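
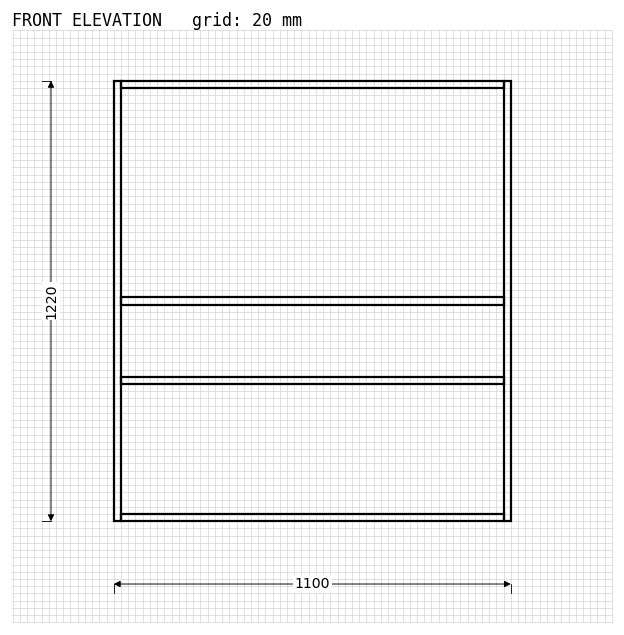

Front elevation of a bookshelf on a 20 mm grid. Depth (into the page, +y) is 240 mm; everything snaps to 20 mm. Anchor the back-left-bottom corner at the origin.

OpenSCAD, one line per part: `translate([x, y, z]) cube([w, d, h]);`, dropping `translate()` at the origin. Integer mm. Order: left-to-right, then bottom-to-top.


cube([20, 240, 1220]);
translate([20, 0, 0]) cube([1060, 240, 20]);
translate([20, 0, 380]) cube([1060, 240, 20]);
translate([20, 0, 600]) cube([1060, 240, 20]);
translate([20, 0, 1200]) cube([1060, 240, 20]);
translate([1080, 0, 0]) cube([20, 240, 1220]);


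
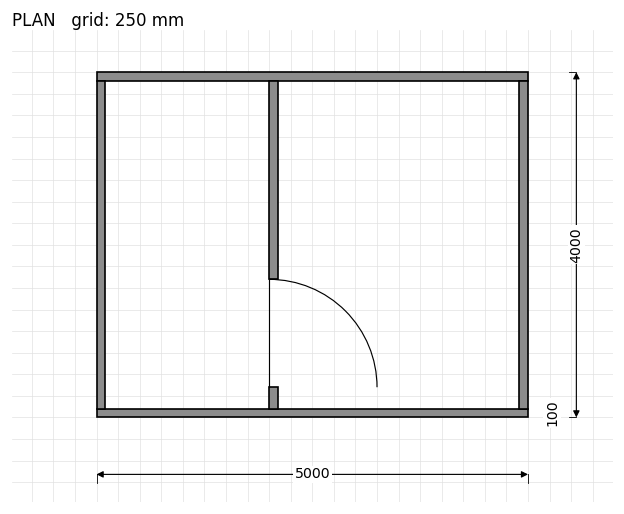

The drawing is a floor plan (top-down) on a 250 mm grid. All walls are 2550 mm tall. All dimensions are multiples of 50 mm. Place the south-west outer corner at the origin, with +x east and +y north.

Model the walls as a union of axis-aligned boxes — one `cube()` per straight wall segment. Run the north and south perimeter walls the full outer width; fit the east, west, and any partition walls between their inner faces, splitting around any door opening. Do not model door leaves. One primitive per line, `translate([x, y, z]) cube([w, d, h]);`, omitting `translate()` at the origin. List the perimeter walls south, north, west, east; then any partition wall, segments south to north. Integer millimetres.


cube([5000, 100, 2550]);
translate([0, 3900, 0]) cube([5000, 100, 2550]);
translate([0, 100, 0]) cube([100, 3800, 2550]);
translate([4900, 100, 0]) cube([100, 3800, 2550]);
translate([2000, 100, 0]) cube([100, 250, 2550]);
translate([2000, 1600, 0]) cube([100, 2300, 2550]);


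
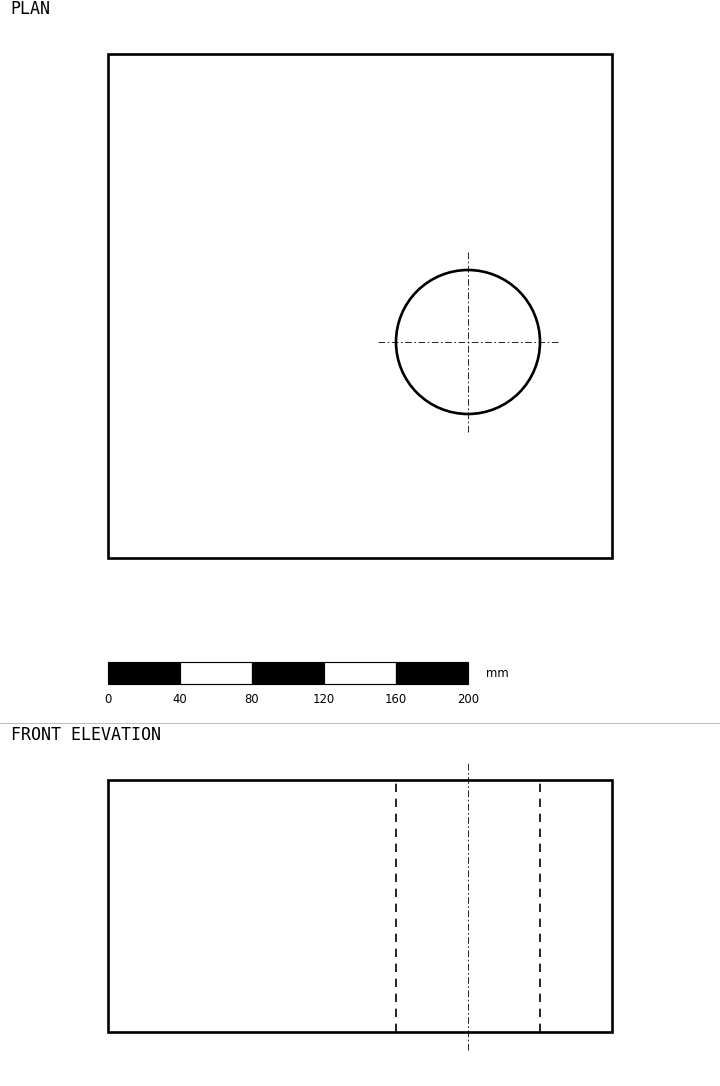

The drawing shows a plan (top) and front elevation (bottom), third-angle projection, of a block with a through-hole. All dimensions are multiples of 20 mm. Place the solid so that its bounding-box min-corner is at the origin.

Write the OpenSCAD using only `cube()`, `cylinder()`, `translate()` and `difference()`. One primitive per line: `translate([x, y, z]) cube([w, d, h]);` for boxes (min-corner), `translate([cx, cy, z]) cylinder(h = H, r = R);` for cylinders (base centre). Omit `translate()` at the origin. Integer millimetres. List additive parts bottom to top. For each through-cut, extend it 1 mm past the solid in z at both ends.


difference() {
  cube([280, 280, 140]);
  translate([200, 120, -1]) cylinder(h = 142, r = 40);
}


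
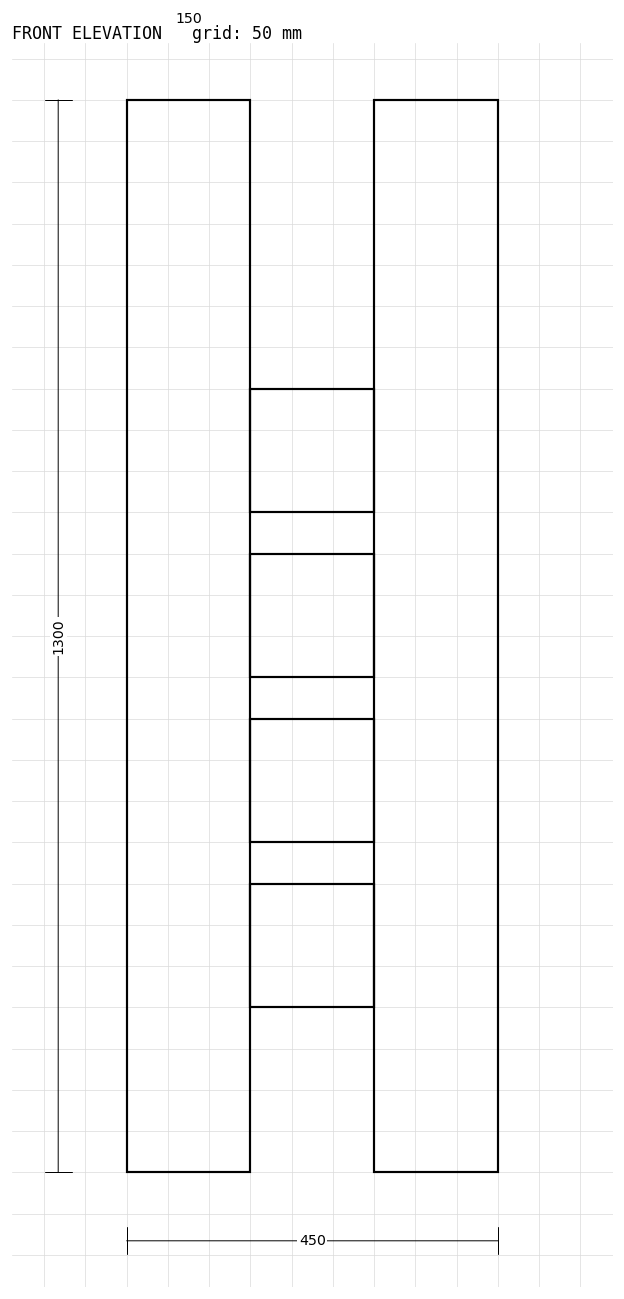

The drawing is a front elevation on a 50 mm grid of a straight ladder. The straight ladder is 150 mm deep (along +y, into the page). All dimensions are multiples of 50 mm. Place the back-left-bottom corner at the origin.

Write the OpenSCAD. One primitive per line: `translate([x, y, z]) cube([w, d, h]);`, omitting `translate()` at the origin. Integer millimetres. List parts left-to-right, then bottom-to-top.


cube([150, 150, 1300]);
translate([150, 0, 200]) cube([150, 150, 150]);
translate([150, 0, 400]) cube([150, 150, 150]);
translate([150, 0, 600]) cube([150, 150, 150]);
translate([150, 0, 800]) cube([150, 150, 150]);
translate([300, 0, 0]) cube([150, 150, 1300]);


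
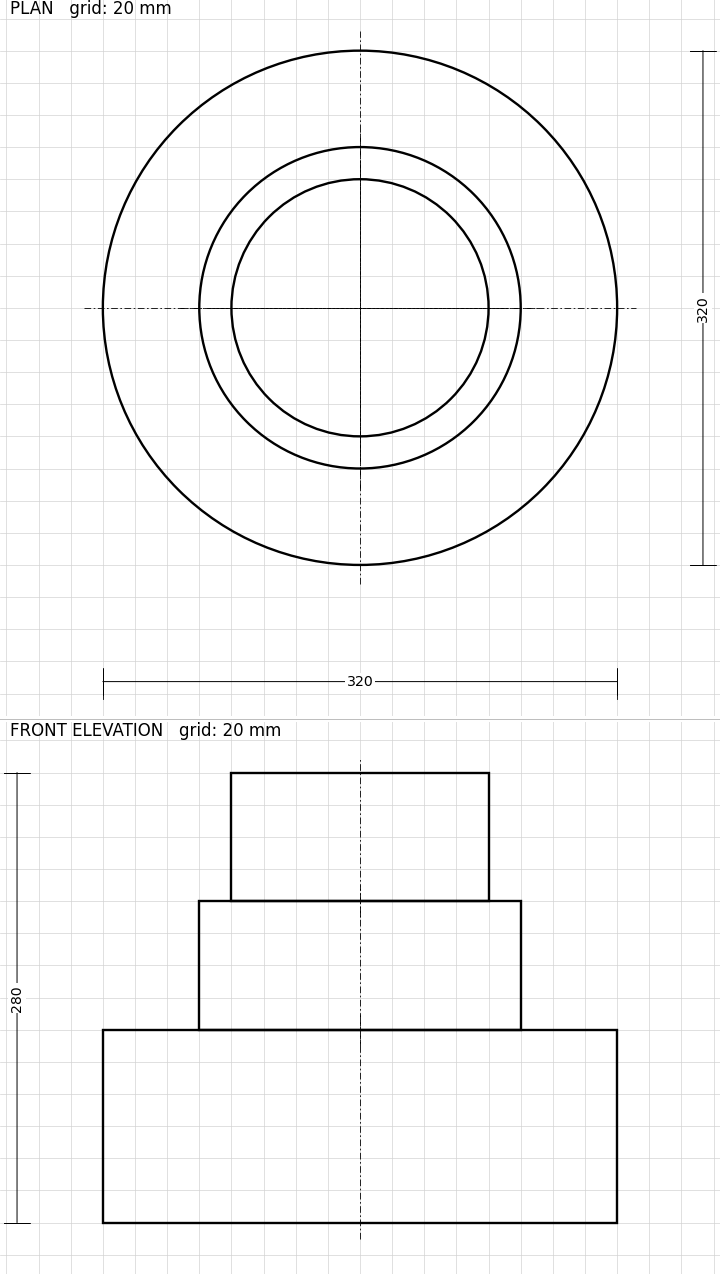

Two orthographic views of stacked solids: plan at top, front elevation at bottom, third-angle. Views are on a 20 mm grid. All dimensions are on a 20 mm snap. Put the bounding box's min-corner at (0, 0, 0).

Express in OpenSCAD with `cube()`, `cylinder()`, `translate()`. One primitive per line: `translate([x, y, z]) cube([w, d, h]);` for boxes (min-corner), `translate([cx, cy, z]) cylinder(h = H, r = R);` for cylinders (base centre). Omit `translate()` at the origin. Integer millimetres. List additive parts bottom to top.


translate([160, 160, 0]) cylinder(h = 120, r = 160);
translate([160, 160, 120]) cylinder(h = 80, r = 100);
translate([160, 160, 200]) cylinder(h = 80, r = 80);


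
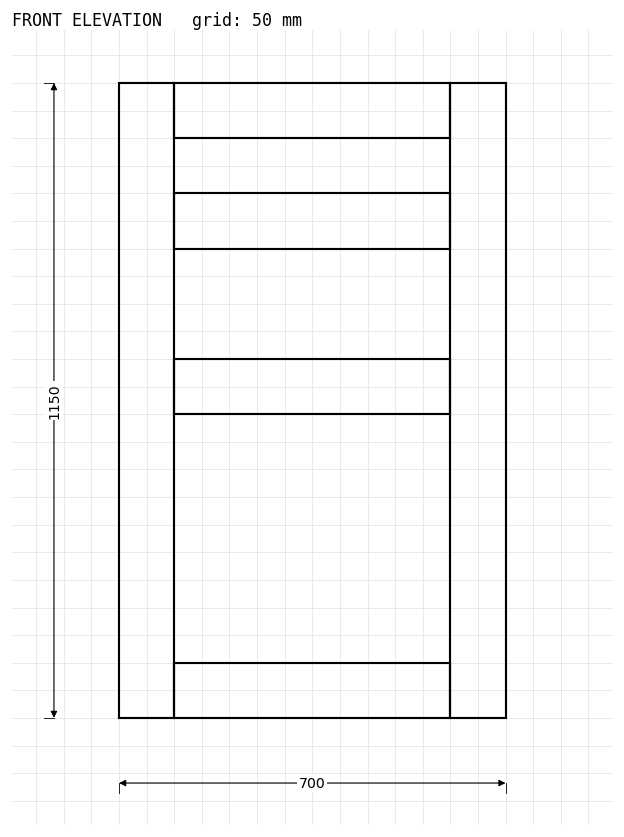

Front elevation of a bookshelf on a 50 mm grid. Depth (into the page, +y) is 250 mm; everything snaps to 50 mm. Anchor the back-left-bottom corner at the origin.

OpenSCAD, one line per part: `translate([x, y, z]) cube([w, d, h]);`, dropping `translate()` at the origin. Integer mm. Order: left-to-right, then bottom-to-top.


cube([100, 250, 1150]);
translate([100, 0, 0]) cube([500, 250, 100]);
translate([100, 0, 550]) cube([500, 250, 100]);
translate([100, 0, 850]) cube([500, 250, 100]);
translate([100, 0, 1050]) cube([500, 250, 100]);
translate([600, 0, 0]) cube([100, 250, 1150]);


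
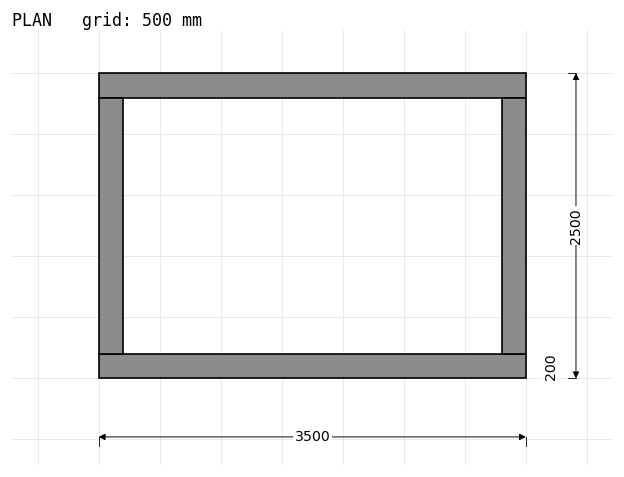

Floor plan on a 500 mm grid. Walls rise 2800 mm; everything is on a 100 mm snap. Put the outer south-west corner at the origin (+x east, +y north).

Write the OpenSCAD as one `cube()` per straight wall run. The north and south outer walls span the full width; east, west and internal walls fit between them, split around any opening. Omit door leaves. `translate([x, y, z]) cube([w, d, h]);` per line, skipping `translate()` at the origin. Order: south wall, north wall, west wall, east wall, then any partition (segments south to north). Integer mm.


cube([3500, 200, 2800]);
translate([0, 2300, 0]) cube([3500, 200, 2800]);
translate([0, 200, 0]) cube([200, 2100, 2800]);
translate([3300, 200, 0]) cube([200, 2100, 2800]);


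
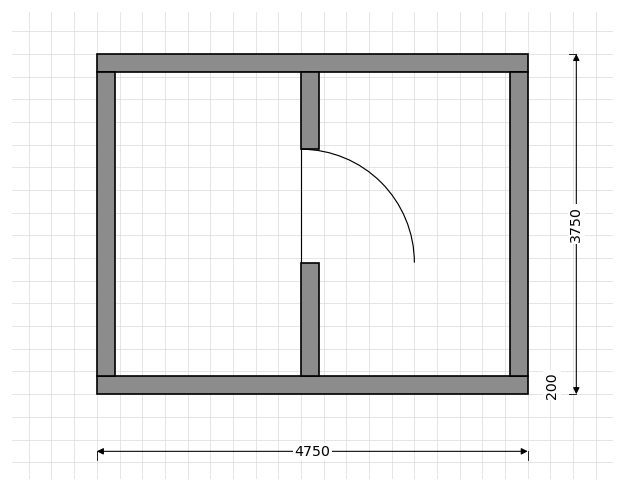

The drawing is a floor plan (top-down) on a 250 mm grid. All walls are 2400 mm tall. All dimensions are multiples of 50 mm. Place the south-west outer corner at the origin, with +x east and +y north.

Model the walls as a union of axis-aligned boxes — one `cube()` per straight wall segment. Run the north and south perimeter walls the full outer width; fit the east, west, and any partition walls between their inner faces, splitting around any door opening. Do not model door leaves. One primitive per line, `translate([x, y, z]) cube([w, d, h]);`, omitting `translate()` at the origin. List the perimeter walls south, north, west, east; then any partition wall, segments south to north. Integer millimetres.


cube([4750, 200, 2400]);
translate([0, 3550, 0]) cube([4750, 200, 2400]);
translate([0, 200, 0]) cube([200, 3350, 2400]);
translate([4550, 200, 0]) cube([200, 3350, 2400]);
translate([2250, 200, 0]) cube([200, 1250, 2400]);
translate([2250, 2700, 0]) cube([200, 850, 2400]);


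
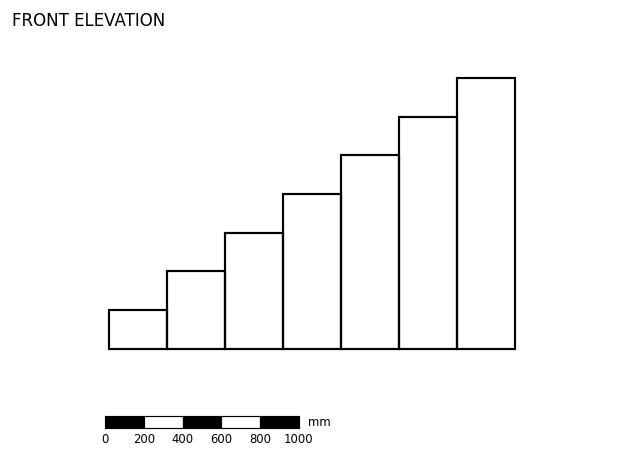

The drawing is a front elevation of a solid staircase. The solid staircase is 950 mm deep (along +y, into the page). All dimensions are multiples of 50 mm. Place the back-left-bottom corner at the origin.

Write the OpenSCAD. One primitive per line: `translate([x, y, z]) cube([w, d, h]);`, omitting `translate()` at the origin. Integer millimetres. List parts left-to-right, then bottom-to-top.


cube([300, 950, 200]);
translate([300, 0, 0]) cube([300, 950, 400]);
translate([600, 0, 0]) cube([300, 950, 600]);
translate([900, 0, 0]) cube([300, 950, 800]);
translate([1200, 0, 0]) cube([300, 950, 1000]);
translate([1500, 0, 0]) cube([300, 950, 1200]);
translate([1800, 0, 0]) cube([300, 950, 1400]);


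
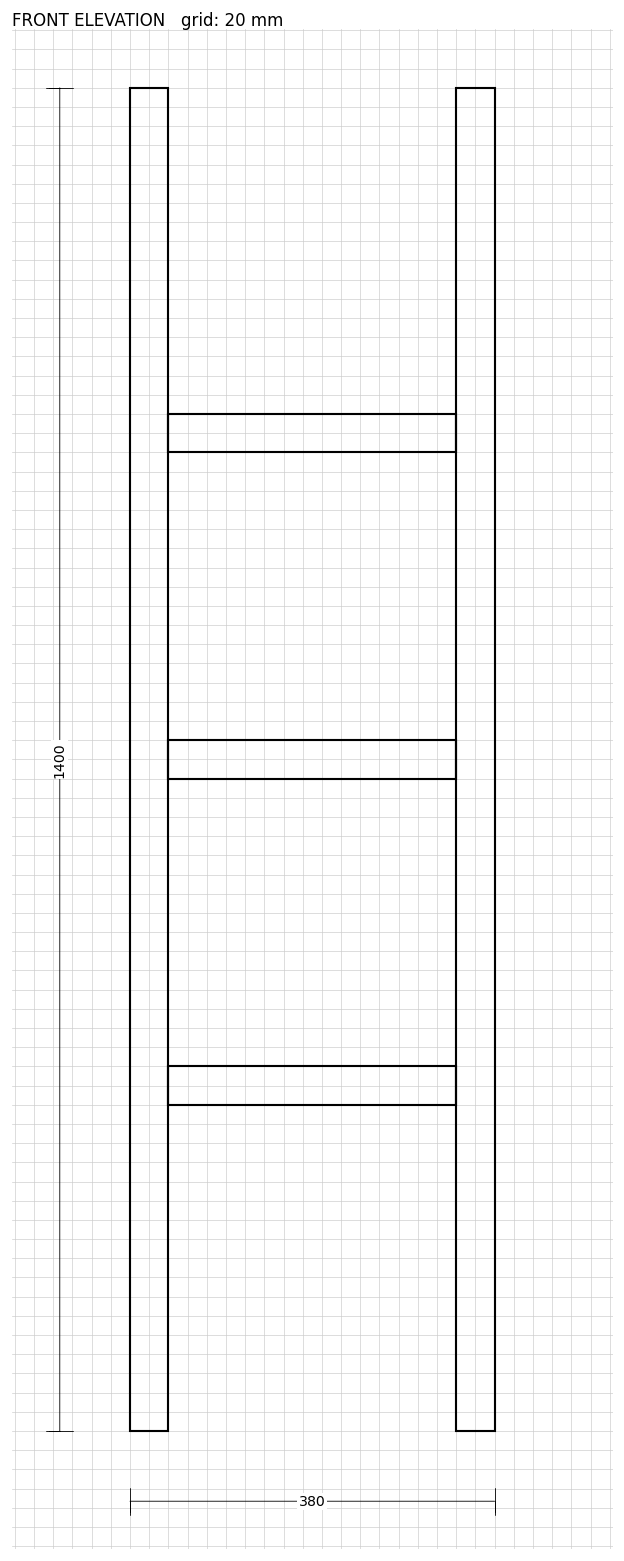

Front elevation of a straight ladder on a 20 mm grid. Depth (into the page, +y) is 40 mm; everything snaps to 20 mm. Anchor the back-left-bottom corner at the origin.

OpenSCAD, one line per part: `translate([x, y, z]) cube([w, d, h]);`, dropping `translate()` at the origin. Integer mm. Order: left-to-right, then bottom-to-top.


cube([40, 40, 1400]);
translate([40, 0, 340]) cube([300, 40, 40]);
translate([40, 0, 680]) cube([300, 40, 40]);
translate([40, 0, 1020]) cube([300, 40, 40]);
translate([340, 0, 0]) cube([40, 40, 1400]);


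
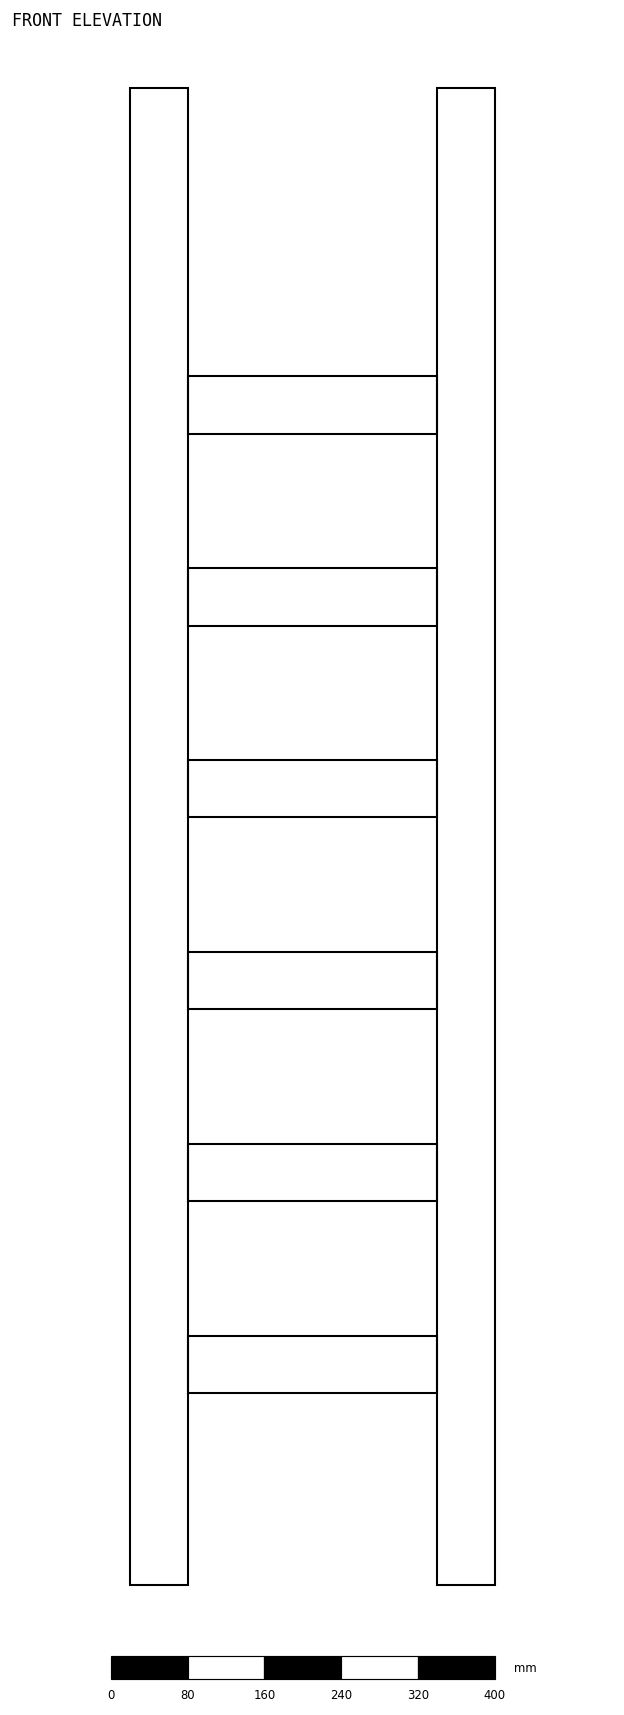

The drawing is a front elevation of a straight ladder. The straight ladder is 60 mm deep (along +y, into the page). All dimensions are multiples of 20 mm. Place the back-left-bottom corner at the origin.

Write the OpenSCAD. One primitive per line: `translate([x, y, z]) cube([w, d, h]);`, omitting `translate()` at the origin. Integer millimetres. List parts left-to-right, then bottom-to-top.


cube([60, 60, 1560]);
translate([60, 0, 200]) cube([260, 60, 60]);
translate([60, 0, 400]) cube([260, 60, 60]);
translate([60, 0, 600]) cube([260, 60, 60]);
translate([60, 0, 800]) cube([260, 60, 60]);
translate([60, 0, 1000]) cube([260, 60, 60]);
translate([60, 0, 1200]) cube([260, 60, 60]);
translate([320, 0, 0]) cube([60, 60, 1560]);


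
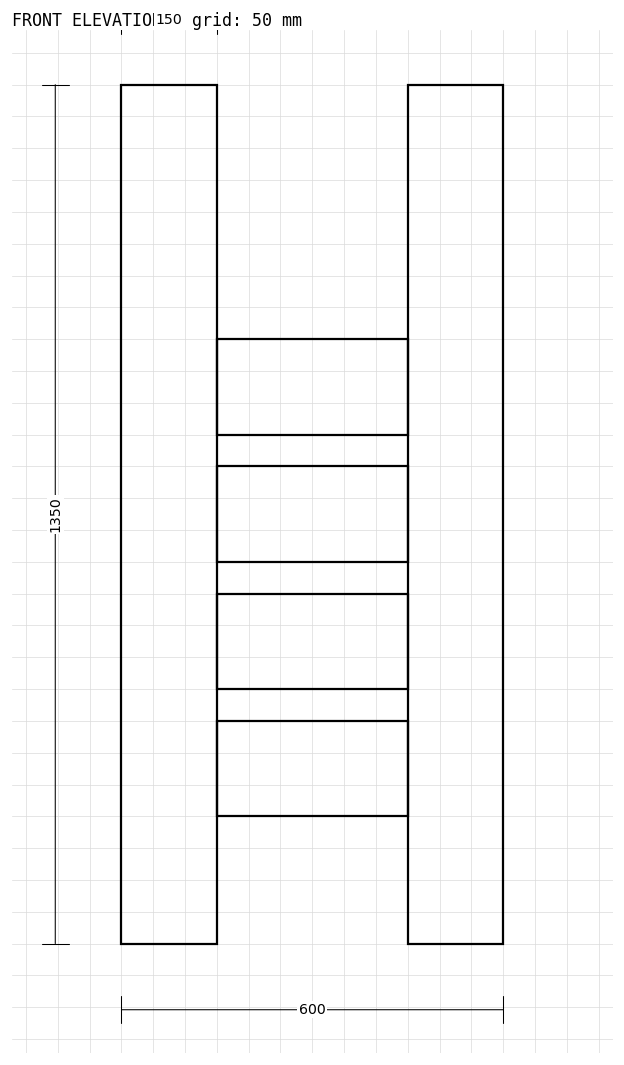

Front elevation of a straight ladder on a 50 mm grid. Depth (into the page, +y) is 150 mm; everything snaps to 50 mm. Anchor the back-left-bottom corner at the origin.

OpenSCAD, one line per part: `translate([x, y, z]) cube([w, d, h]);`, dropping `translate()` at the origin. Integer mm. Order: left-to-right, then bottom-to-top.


cube([150, 150, 1350]);
translate([150, 0, 200]) cube([300, 150, 150]);
translate([150, 0, 400]) cube([300, 150, 150]);
translate([150, 0, 600]) cube([300, 150, 150]);
translate([150, 0, 800]) cube([300, 150, 150]);
translate([450, 0, 0]) cube([150, 150, 1350]);


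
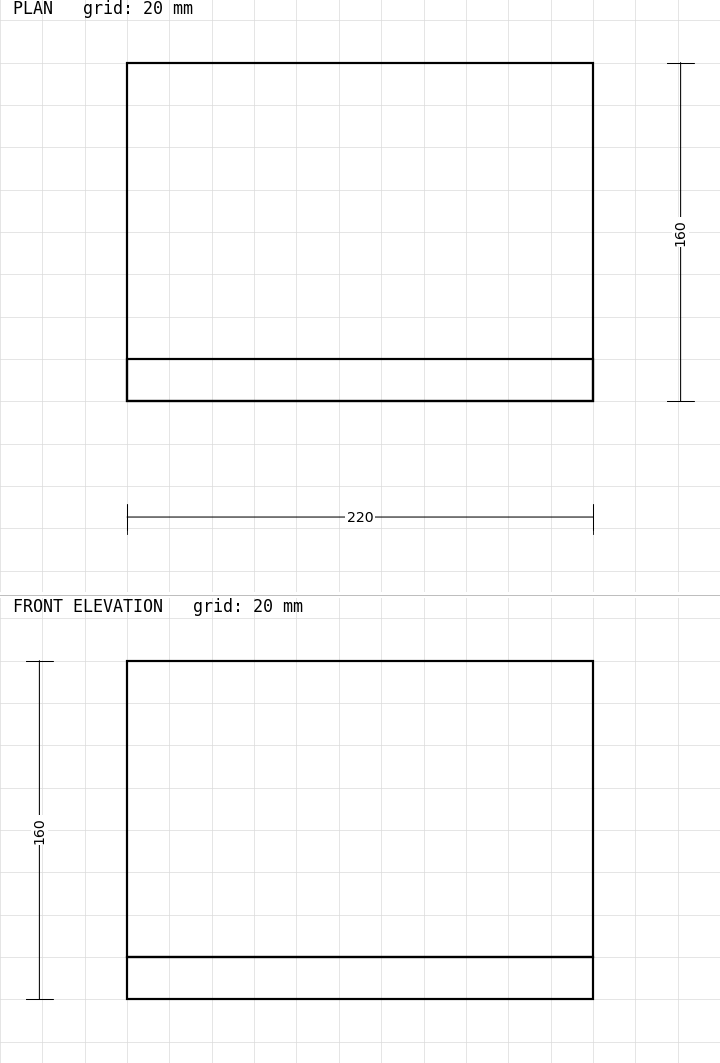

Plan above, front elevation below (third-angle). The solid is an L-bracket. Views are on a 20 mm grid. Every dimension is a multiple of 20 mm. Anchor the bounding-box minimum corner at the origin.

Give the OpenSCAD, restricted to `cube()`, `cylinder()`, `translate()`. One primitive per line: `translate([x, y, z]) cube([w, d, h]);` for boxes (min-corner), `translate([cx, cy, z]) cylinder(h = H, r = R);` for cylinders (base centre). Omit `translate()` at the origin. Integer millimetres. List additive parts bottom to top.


cube([220, 160, 20]);
translate([0, 0, 20]) cube([220, 20, 140]);


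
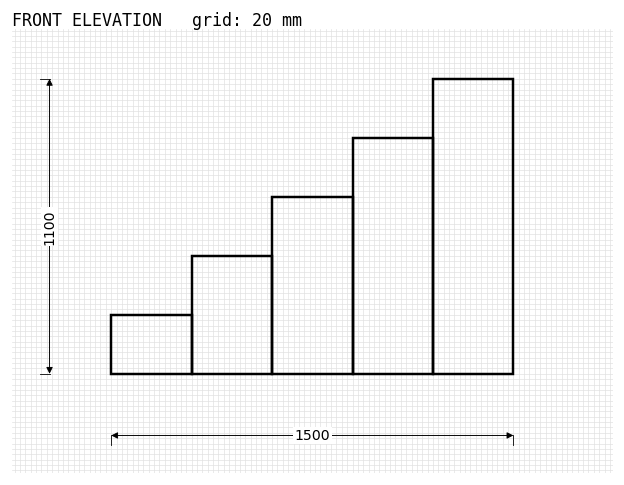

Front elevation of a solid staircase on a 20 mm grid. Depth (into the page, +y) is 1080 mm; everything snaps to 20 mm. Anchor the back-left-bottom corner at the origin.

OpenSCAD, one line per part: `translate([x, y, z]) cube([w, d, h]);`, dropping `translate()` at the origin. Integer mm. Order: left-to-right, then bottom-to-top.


cube([300, 1080, 220]);
translate([300, 0, 0]) cube([300, 1080, 440]);
translate([600, 0, 0]) cube([300, 1080, 660]);
translate([900, 0, 0]) cube([300, 1080, 880]);
translate([1200, 0, 0]) cube([300, 1080, 1100]);


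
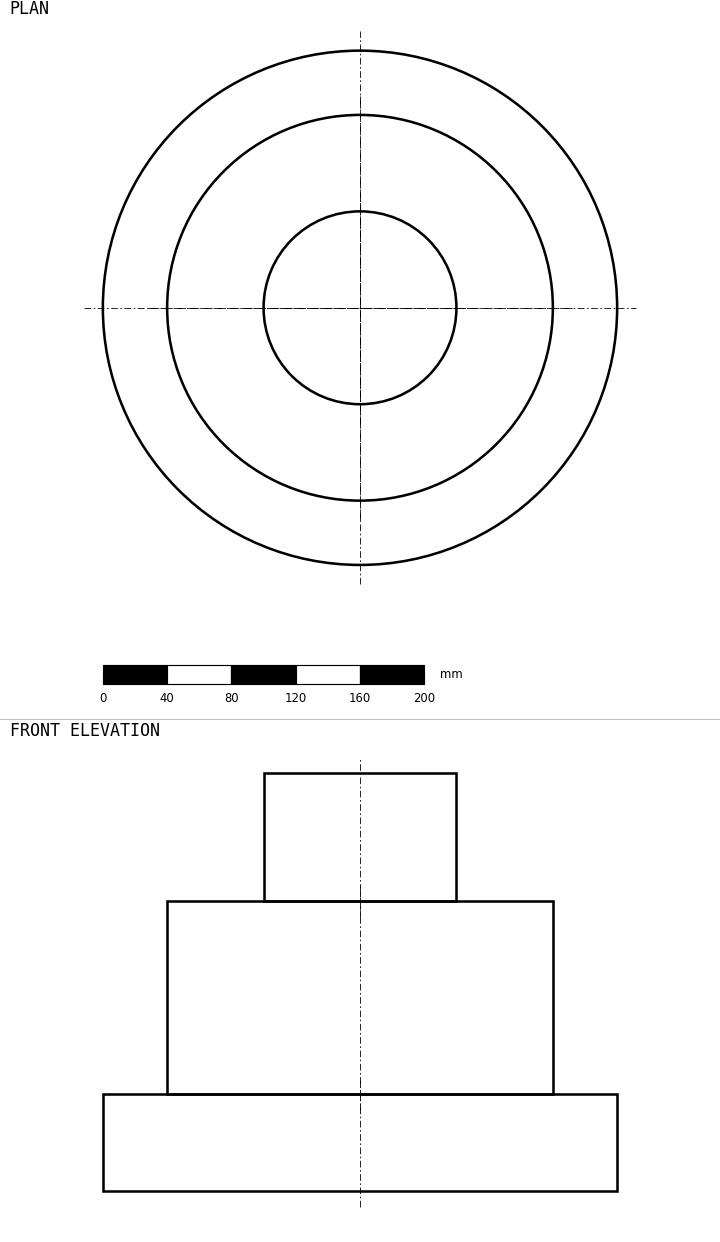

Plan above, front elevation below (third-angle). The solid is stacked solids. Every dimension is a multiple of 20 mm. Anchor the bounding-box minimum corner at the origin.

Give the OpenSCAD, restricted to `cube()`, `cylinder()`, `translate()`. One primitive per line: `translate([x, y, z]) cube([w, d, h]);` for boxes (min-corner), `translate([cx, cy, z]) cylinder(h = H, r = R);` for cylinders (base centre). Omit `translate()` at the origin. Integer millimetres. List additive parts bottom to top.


translate([160, 160, 0]) cylinder(h = 60, r = 160);
translate([160, 160, 60]) cylinder(h = 120, r = 120);
translate([160, 160, 180]) cylinder(h = 80, r = 60);


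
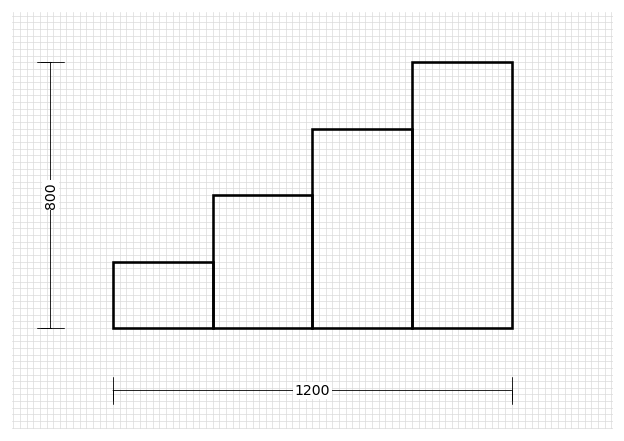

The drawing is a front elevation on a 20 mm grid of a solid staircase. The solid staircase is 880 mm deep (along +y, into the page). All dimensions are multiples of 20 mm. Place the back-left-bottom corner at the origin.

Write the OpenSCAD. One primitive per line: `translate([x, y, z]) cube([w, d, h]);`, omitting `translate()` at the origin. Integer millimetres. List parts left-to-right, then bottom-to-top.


cube([300, 880, 200]);
translate([300, 0, 0]) cube([300, 880, 400]);
translate([600, 0, 0]) cube([300, 880, 600]);
translate([900, 0, 0]) cube([300, 880, 800]);


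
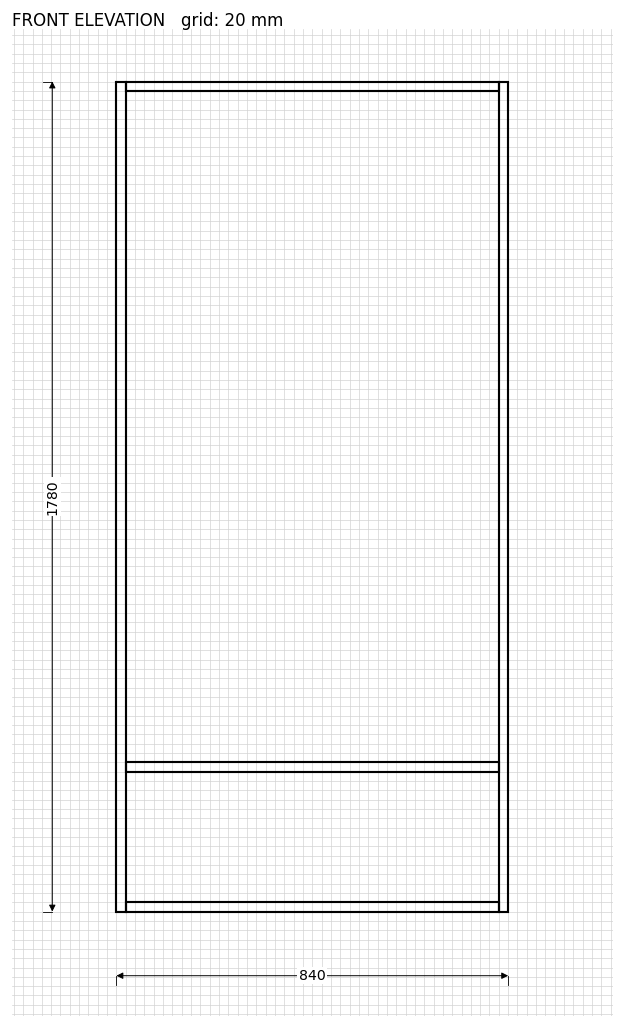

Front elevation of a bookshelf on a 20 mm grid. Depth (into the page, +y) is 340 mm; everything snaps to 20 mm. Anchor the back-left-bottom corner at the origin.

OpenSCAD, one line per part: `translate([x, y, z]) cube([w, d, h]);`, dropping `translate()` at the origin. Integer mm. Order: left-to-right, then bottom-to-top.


cube([20, 340, 1780]);
translate([20, 0, 0]) cube([800, 340, 20]);
translate([20, 0, 300]) cube([800, 340, 20]);
translate([20, 0, 1760]) cube([800, 340, 20]);
translate([820, 0, 0]) cube([20, 340, 1780]);


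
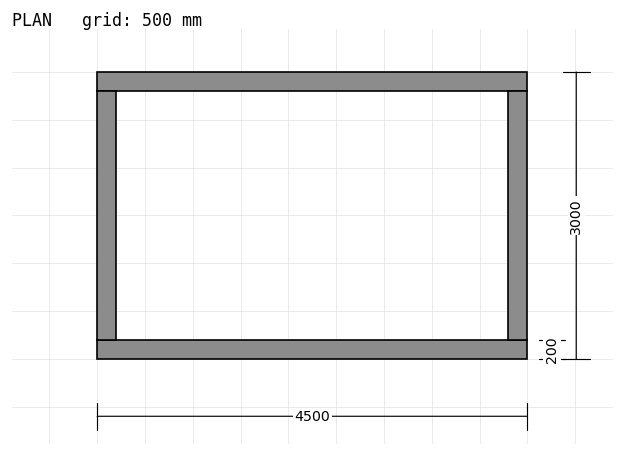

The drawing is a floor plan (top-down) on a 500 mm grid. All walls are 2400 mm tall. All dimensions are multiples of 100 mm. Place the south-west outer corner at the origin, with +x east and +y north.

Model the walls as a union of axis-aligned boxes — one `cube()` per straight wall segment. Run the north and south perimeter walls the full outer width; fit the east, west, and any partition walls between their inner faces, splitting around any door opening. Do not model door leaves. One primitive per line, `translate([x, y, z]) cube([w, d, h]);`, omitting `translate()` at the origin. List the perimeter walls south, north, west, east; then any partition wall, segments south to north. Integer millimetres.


cube([4500, 200, 2400]);
translate([0, 2800, 0]) cube([4500, 200, 2400]);
translate([0, 200, 0]) cube([200, 2600, 2400]);
translate([4300, 200, 0]) cube([200, 2600, 2400]);


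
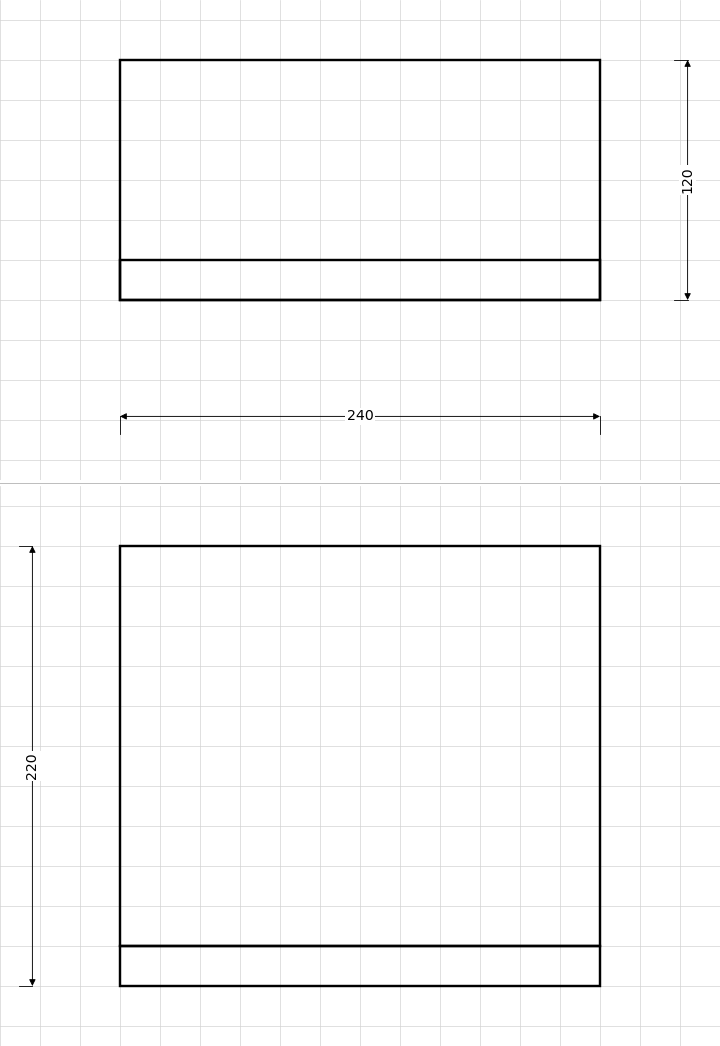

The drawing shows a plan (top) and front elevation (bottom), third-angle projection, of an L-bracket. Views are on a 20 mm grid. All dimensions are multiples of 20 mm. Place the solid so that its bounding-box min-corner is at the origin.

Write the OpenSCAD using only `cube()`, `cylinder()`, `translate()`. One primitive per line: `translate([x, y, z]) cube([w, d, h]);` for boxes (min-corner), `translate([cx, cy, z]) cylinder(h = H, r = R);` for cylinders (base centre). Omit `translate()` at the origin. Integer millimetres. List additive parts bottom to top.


cube([240, 120, 20]);
translate([0, 0, 20]) cube([240, 20, 200]);


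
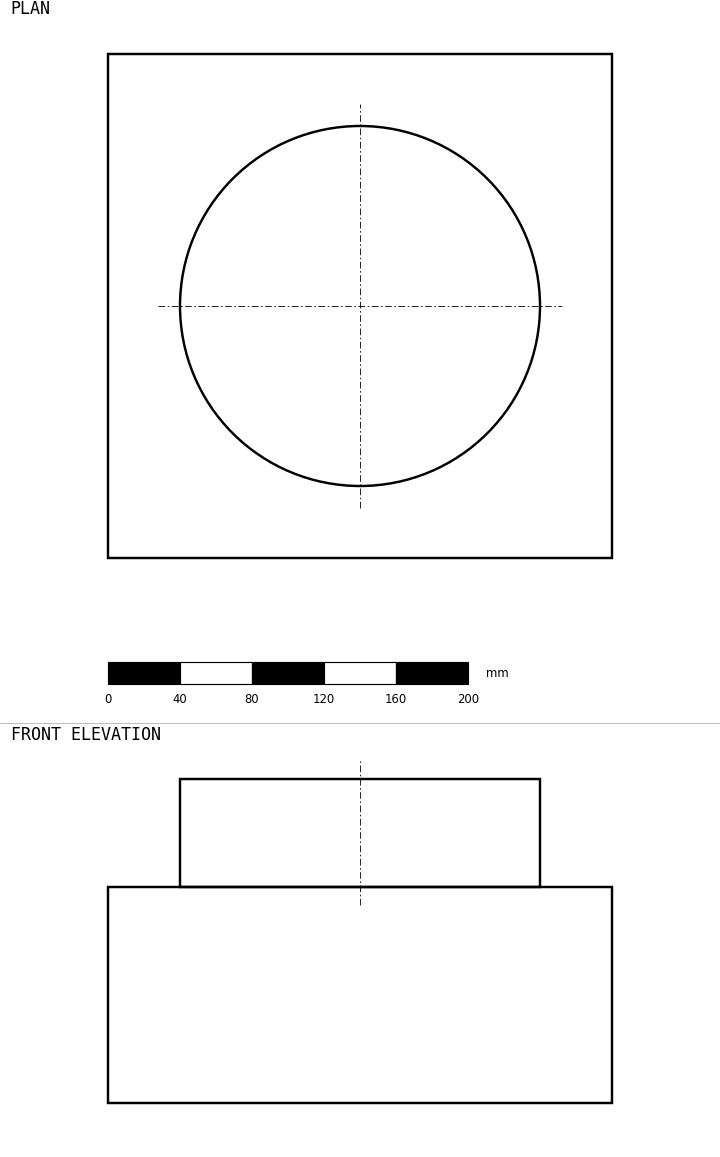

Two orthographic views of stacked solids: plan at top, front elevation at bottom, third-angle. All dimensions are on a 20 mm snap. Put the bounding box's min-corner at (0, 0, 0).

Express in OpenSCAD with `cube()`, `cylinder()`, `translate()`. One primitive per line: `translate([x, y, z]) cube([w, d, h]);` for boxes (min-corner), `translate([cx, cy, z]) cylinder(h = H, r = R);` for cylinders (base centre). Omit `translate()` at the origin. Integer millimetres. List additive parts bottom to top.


cube([280, 280, 120]);
translate([140, 140, 120]) cylinder(h = 60, r = 100);


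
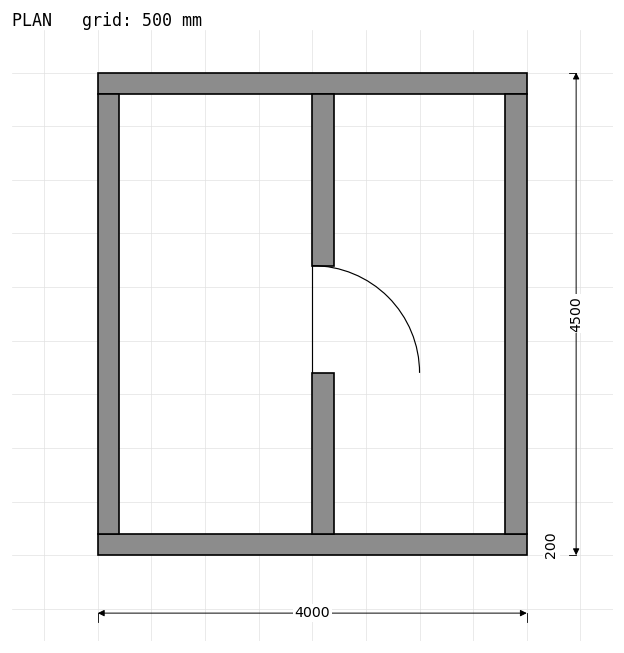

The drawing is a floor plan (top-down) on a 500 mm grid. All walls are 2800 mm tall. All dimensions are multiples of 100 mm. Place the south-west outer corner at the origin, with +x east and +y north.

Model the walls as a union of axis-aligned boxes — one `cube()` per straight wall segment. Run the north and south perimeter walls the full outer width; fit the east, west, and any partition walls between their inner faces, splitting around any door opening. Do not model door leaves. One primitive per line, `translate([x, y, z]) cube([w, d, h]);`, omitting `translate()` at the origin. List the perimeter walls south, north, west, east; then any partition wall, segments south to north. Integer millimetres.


cube([4000, 200, 2800]);
translate([0, 4300, 0]) cube([4000, 200, 2800]);
translate([0, 200, 0]) cube([200, 4100, 2800]);
translate([3800, 200, 0]) cube([200, 4100, 2800]);
translate([2000, 200, 0]) cube([200, 1500, 2800]);
translate([2000, 2700, 0]) cube([200, 1600, 2800]);


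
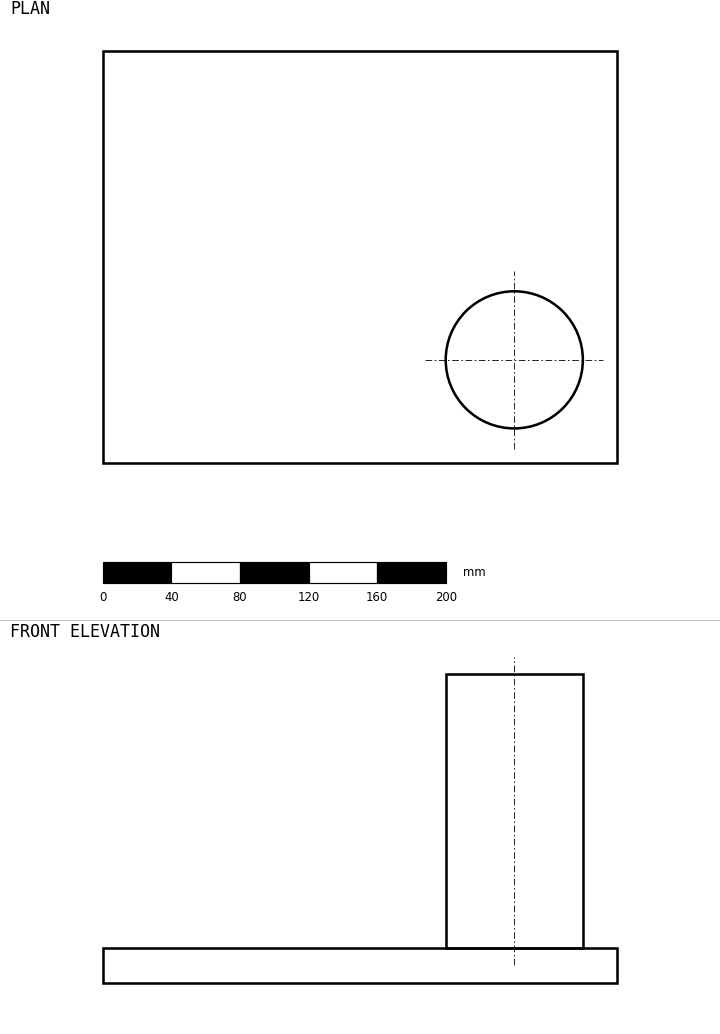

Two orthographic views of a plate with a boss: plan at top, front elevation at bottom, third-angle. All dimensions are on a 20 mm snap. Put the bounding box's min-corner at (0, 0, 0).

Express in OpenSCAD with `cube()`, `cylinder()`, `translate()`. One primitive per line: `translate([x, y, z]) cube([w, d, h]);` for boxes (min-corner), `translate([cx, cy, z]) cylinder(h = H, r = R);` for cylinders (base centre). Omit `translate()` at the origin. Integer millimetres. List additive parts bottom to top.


cube([300, 240, 20]);
translate([240, 60, 20]) cylinder(h = 160, r = 40);


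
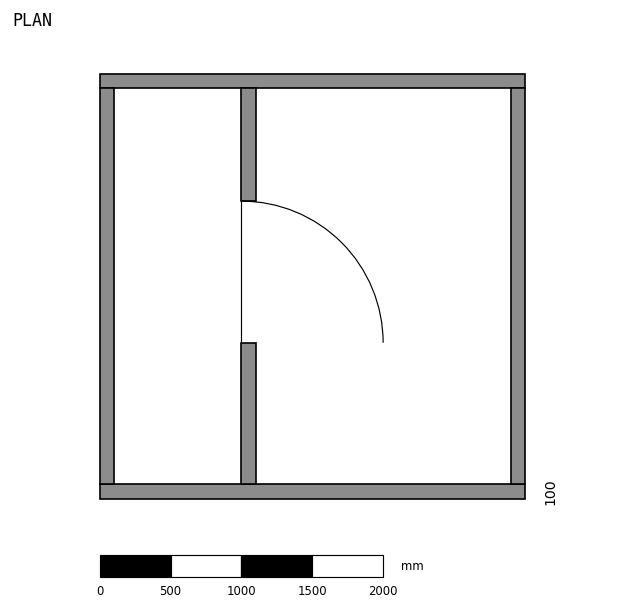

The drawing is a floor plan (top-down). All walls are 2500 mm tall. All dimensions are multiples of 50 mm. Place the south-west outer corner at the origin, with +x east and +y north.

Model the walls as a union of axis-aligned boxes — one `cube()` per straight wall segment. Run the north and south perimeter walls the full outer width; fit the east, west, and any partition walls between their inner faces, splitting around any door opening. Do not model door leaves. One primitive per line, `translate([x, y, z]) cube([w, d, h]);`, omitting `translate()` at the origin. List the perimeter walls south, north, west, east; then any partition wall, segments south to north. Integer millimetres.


cube([3000, 100, 2500]);
translate([0, 2900, 0]) cube([3000, 100, 2500]);
translate([0, 100, 0]) cube([100, 2800, 2500]);
translate([2900, 100, 0]) cube([100, 2800, 2500]);
translate([1000, 100, 0]) cube([100, 1000, 2500]);
translate([1000, 2100, 0]) cube([100, 800, 2500]);


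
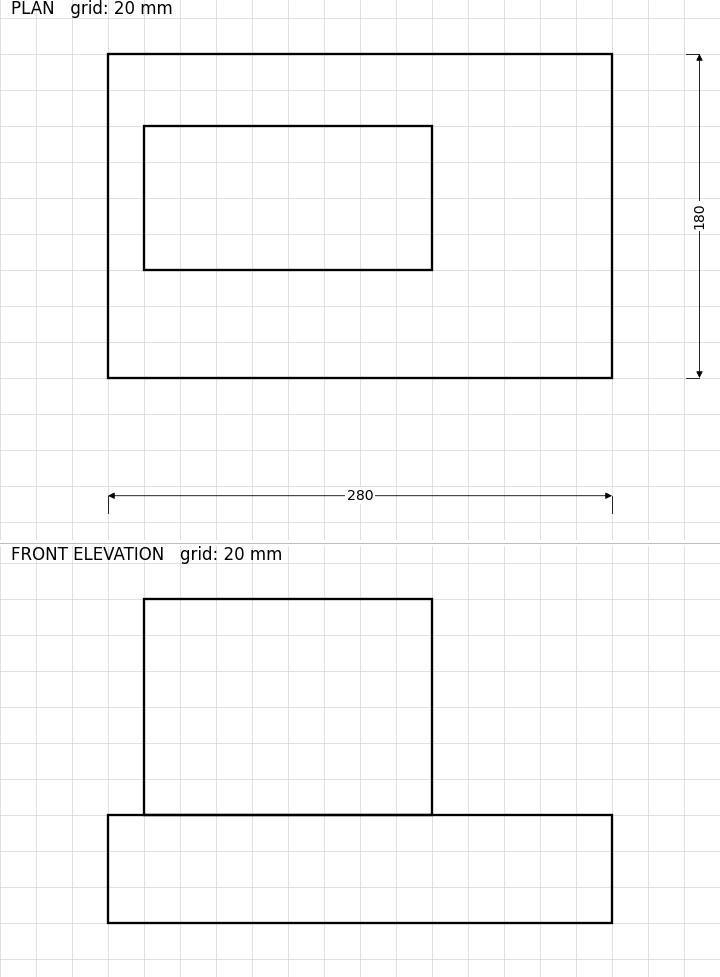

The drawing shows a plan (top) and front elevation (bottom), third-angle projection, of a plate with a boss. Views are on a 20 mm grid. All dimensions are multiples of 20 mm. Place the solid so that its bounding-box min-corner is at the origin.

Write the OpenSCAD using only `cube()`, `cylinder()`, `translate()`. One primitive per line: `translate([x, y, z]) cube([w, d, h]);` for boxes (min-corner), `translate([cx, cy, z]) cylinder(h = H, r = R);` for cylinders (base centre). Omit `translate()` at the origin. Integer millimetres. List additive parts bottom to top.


cube([280, 180, 60]);
translate([20, 60, 60]) cube([160, 80, 120]);


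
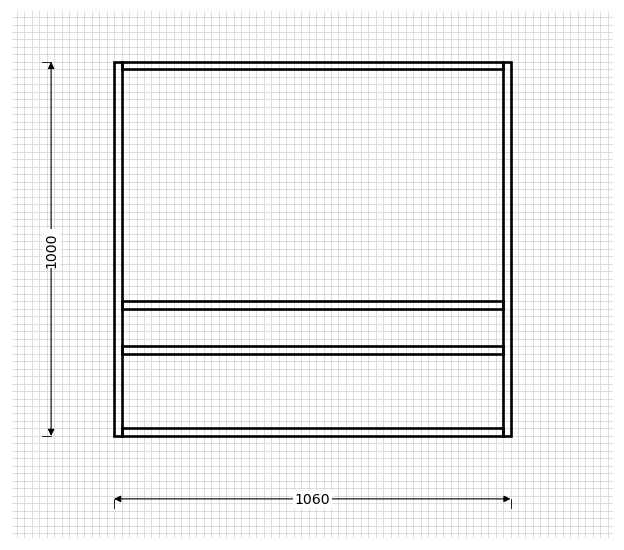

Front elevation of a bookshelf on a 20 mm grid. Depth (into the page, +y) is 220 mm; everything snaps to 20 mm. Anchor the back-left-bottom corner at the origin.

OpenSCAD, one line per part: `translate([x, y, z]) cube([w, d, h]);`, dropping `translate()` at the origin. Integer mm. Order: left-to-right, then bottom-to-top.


cube([20, 220, 1000]);
translate([20, 0, 0]) cube([1020, 220, 20]);
translate([20, 0, 220]) cube([1020, 220, 20]);
translate([20, 0, 340]) cube([1020, 220, 20]);
translate([20, 0, 980]) cube([1020, 220, 20]);
translate([1040, 0, 0]) cube([20, 220, 1000]);


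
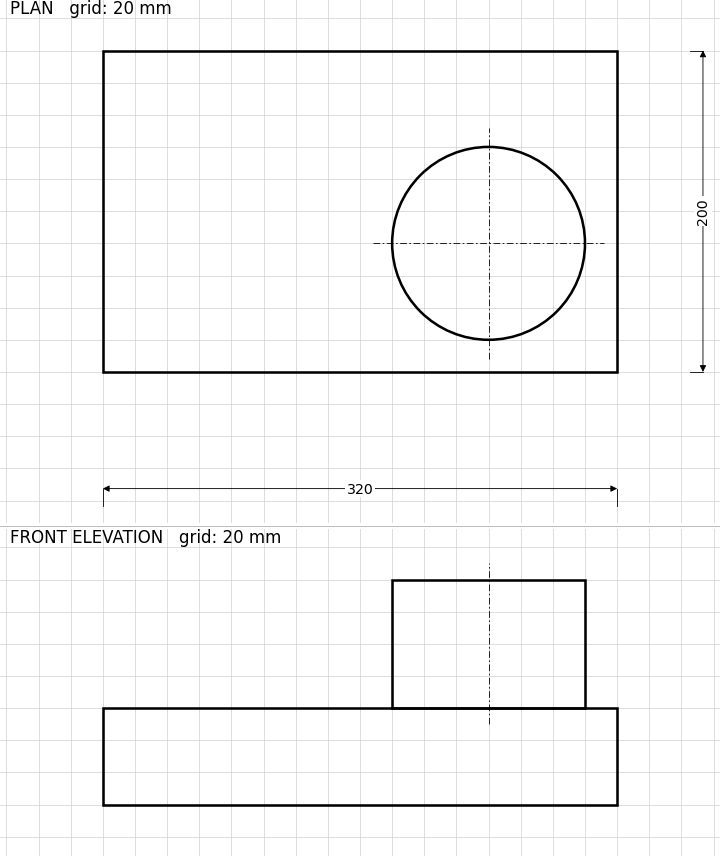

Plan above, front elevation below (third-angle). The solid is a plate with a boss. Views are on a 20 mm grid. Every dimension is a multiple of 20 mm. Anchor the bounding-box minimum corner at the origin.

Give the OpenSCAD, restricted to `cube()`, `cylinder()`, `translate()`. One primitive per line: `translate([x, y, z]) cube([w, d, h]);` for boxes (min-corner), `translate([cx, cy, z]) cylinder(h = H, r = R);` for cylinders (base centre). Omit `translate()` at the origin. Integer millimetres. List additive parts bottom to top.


cube([320, 200, 60]);
translate([240, 80, 60]) cylinder(h = 80, r = 60);


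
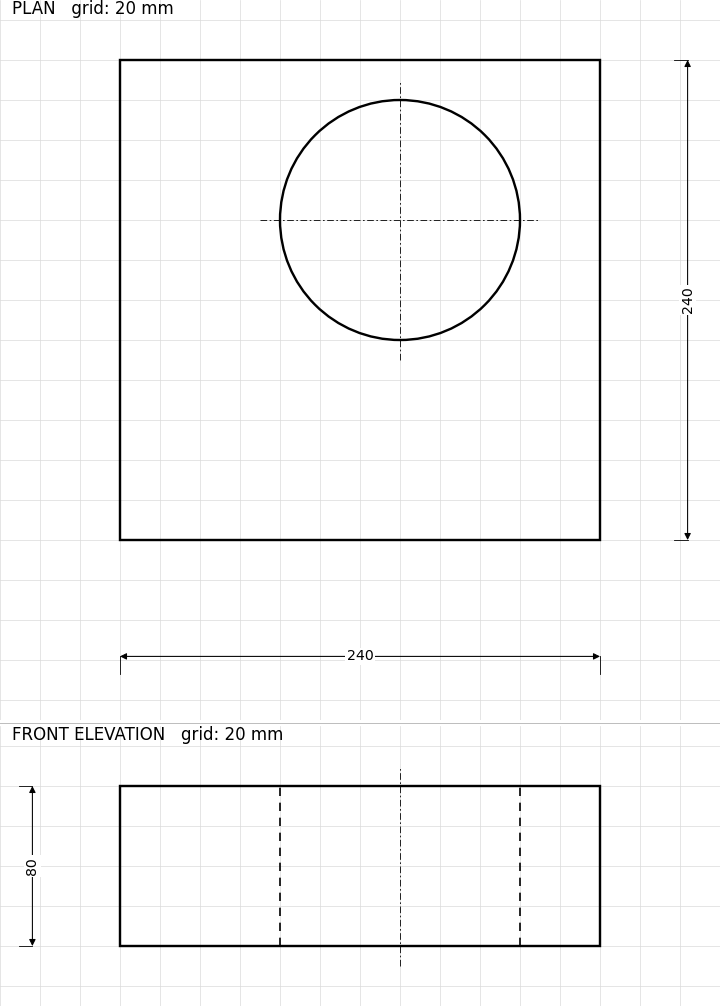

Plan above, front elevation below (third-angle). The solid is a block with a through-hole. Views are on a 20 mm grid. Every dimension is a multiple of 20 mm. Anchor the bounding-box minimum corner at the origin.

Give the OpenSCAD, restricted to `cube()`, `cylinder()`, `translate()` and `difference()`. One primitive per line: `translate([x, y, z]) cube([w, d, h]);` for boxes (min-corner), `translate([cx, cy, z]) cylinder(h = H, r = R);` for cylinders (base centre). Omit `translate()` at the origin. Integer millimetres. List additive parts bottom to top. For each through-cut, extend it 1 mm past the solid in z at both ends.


difference() {
  cube([240, 240, 80]);
  translate([140, 160, -1]) cylinder(h = 82, r = 60);
}


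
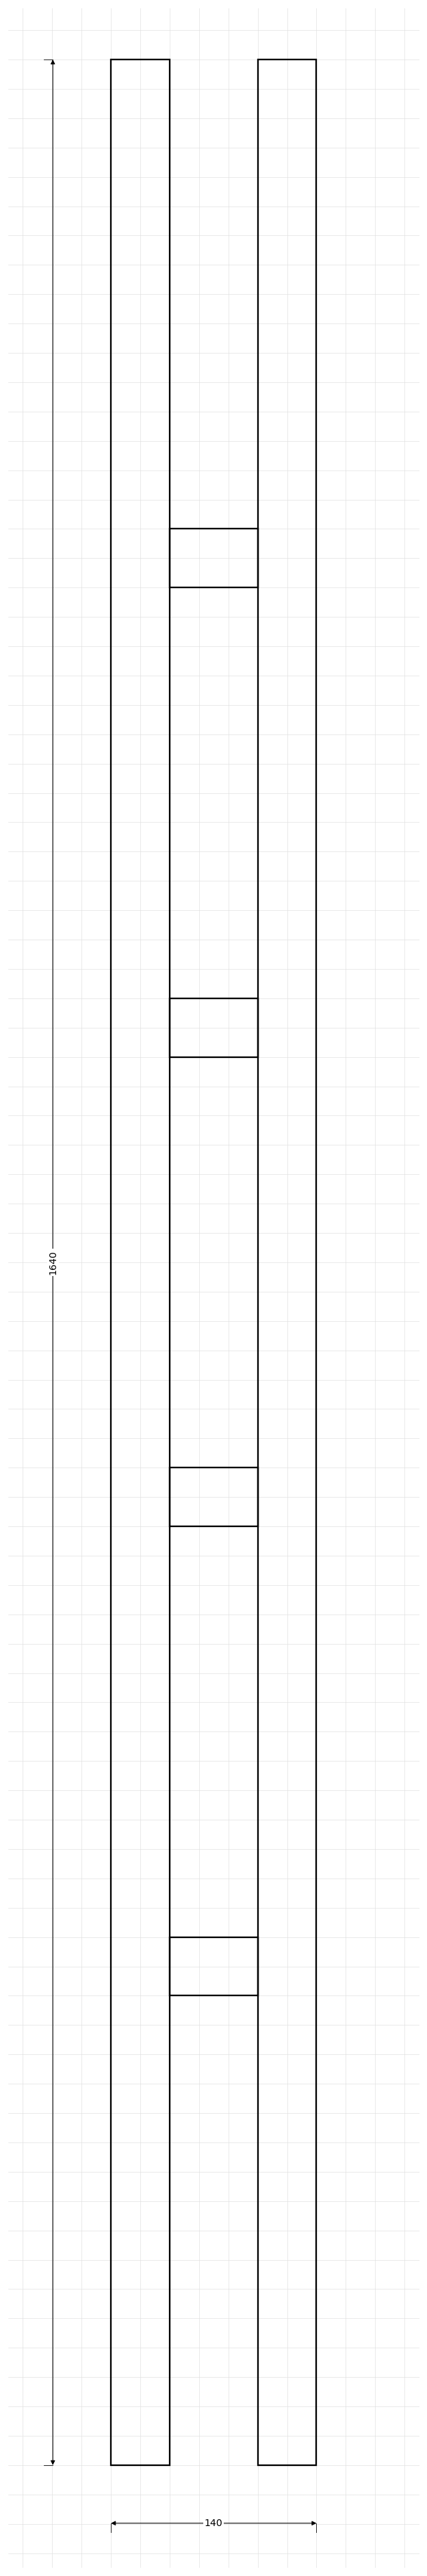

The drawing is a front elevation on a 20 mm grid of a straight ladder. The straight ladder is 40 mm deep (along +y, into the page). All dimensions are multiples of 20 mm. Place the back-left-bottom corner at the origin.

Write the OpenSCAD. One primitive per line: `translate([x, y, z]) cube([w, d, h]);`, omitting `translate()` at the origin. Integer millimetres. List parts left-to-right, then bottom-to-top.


cube([40, 40, 1640]);
translate([40, 0, 320]) cube([60, 40, 40]);
translate([40, 0, 640]) cube([60, 40, 40]);
translate([40, 0, 960]) cube([60, 40, 40]);
translate([40, 0, 1280]) cube([60, 40, 40]);
translate([100, 0, 0]) cube([40, 40, 1640]);


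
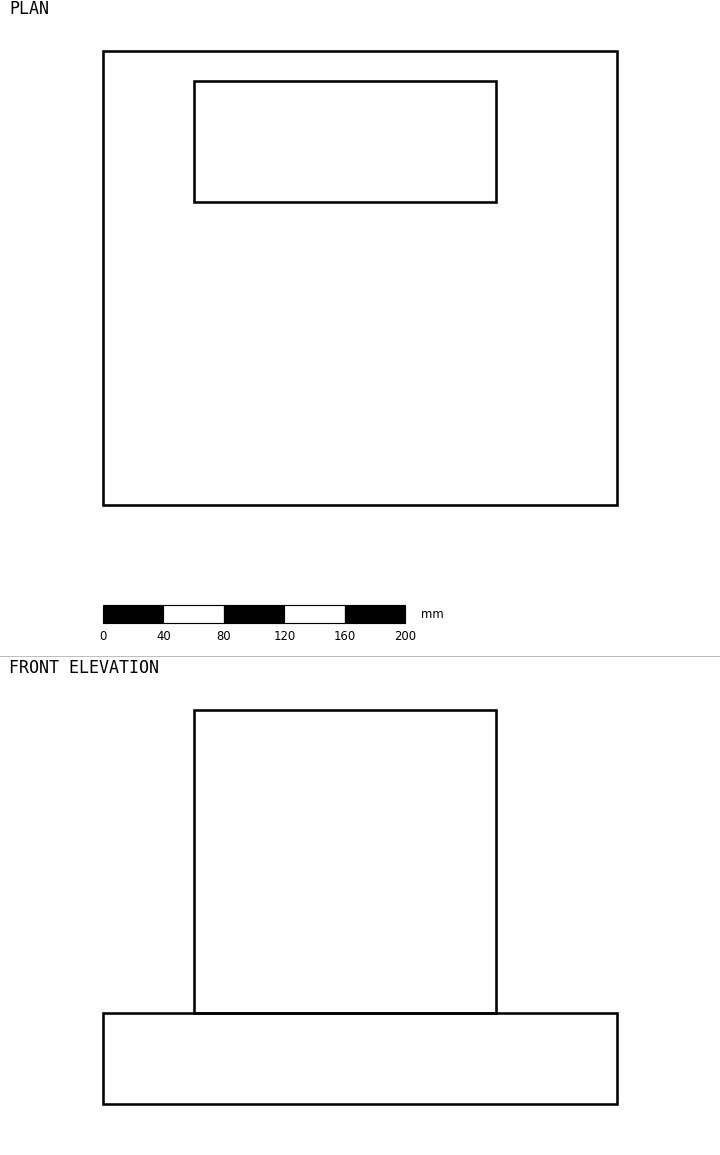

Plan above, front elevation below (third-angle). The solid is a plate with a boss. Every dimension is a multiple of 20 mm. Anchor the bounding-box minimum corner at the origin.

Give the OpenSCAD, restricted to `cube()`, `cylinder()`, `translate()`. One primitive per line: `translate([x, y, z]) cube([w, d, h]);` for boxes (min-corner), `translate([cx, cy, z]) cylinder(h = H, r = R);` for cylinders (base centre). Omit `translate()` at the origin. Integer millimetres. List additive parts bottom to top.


cube([340, 300, 60]);
translate([60, 200, 60]) cube([200, 80, 200]);


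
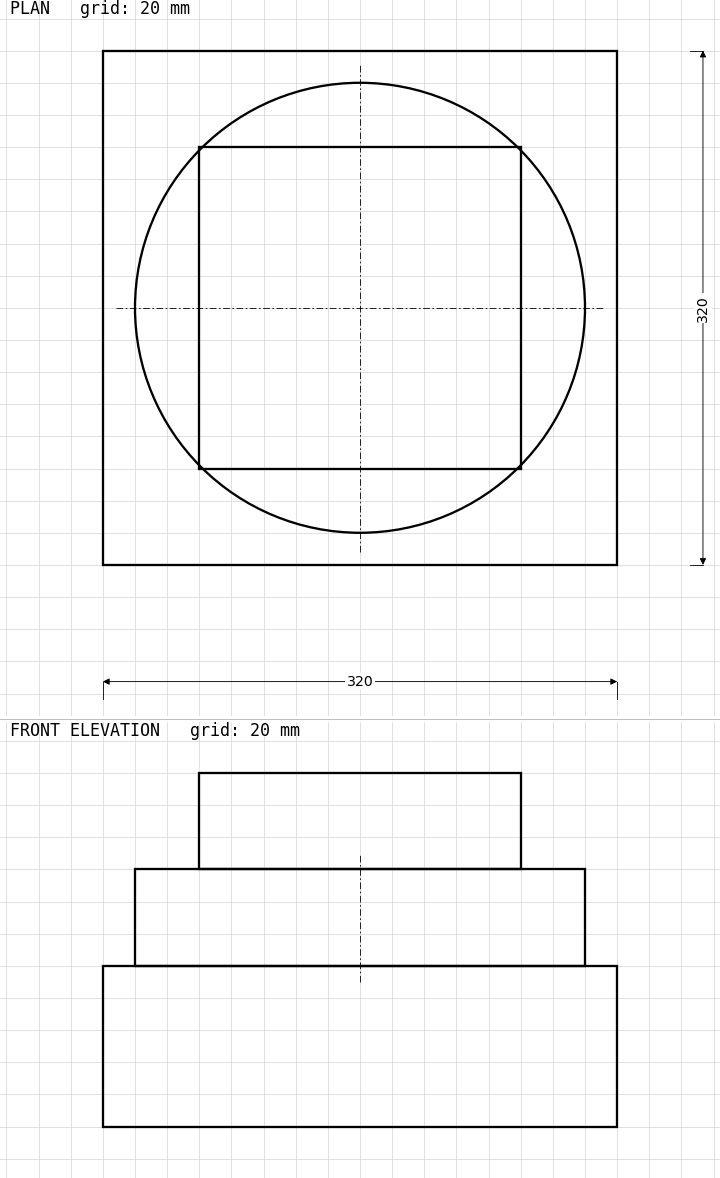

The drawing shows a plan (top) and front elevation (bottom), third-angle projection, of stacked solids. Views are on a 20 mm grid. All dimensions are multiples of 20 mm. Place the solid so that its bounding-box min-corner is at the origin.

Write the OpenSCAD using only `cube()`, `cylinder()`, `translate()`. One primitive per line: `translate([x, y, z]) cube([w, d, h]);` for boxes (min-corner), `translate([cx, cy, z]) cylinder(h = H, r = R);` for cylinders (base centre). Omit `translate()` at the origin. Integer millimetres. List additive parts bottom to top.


cube([320, 320, 100]);
translate([160, 160, 100]) cylinder(h = 60, r = 140);
translate([60, 60, 160]) cube([200, 200, 60]);


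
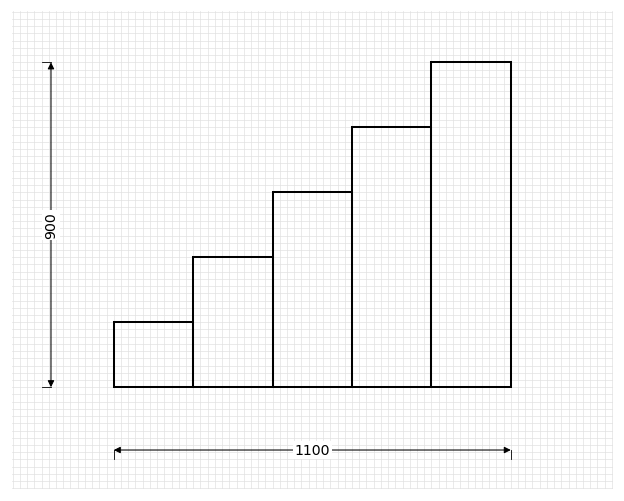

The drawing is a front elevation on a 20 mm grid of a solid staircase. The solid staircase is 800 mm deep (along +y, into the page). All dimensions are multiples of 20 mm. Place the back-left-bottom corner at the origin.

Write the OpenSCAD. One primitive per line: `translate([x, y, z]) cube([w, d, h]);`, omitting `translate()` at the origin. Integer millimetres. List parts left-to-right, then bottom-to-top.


cube([220, 800, 180]);
translate([220, 0, 0]) cube([220, 800, 360]);
translate([440, 0, 0]) cube([220, 800, 540]);
translate([660, 0, 0]) cube([220, 800, 720]);
translate([880, 0, 0]) cube([220, 800, 900]);


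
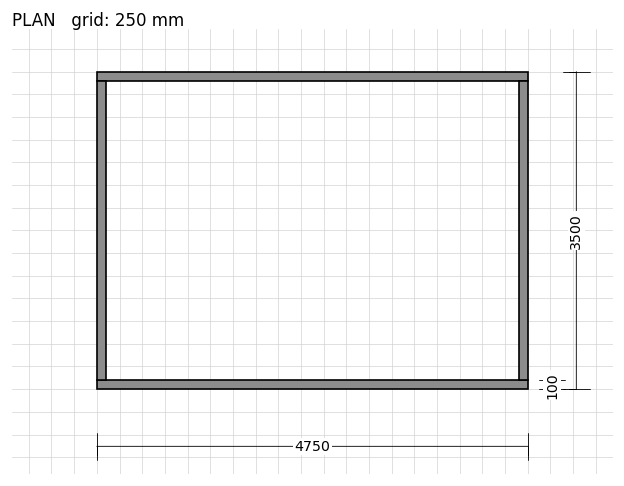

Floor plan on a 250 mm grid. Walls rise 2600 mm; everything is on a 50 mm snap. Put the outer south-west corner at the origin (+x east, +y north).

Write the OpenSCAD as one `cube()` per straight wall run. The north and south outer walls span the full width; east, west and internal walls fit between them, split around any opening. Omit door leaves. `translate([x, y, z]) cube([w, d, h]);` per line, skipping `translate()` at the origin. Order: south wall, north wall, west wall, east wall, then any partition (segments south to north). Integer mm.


cube([4750, 100, 2600]);
translate([0, 3400, 0]) cube([4750, 100, 2600]);
translate([0, 100, 0]) cube([100, 3300, 2600]);
translate([4650, 100, 0]) cube([100, 3300, 2600]);


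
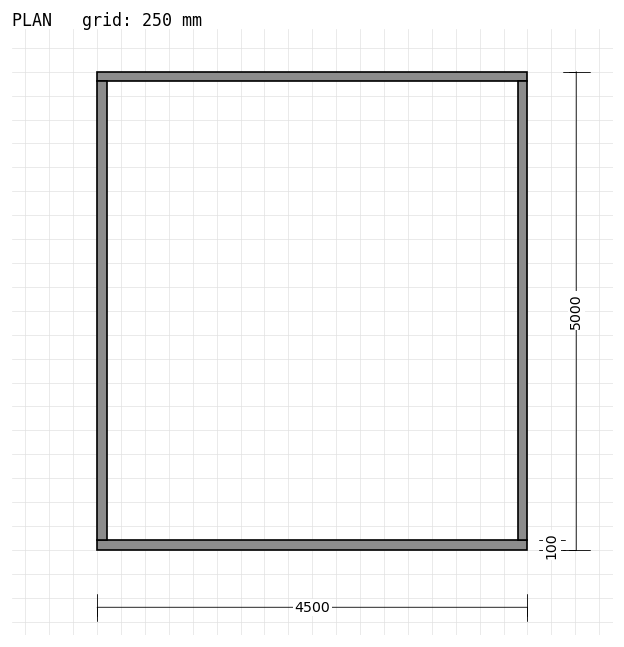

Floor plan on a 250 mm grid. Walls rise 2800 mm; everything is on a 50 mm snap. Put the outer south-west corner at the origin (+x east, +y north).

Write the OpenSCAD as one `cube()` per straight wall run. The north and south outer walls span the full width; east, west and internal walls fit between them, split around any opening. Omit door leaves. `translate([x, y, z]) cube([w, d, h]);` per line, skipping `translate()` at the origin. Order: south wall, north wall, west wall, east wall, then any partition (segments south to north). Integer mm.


cube([4500, 100, 2800]);
translate([0, 4900, 0]) cube([4500, 100, 2800]);
translate([0, 100, 0]) cube([100, 4800, 2800]);
translate([4400, 100, 0]) cube([100, 4800, 2800]);


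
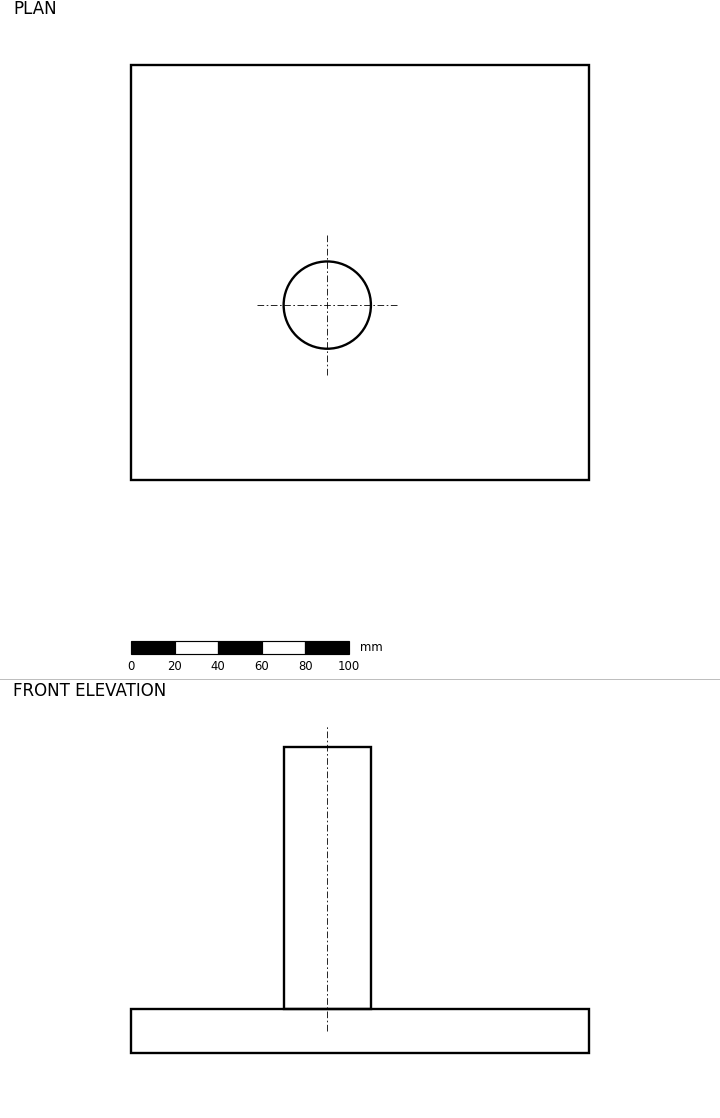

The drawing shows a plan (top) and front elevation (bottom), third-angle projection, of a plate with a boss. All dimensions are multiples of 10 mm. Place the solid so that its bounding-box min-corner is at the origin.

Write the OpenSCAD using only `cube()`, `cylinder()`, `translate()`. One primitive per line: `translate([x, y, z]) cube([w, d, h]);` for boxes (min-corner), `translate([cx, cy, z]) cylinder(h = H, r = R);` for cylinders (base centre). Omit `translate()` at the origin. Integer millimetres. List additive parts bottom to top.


cube([210, 190, 20]);
translate([90, 80, 20]) cylinder(h = 120, r = 20);


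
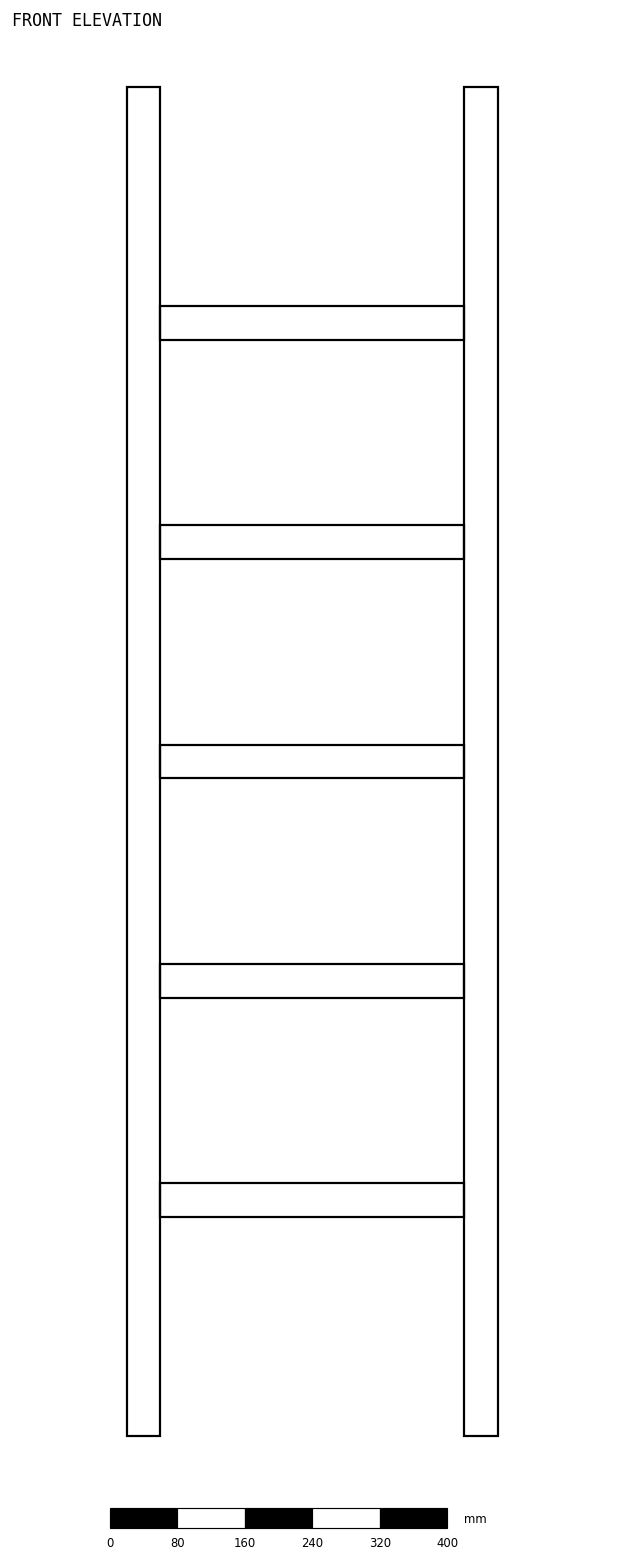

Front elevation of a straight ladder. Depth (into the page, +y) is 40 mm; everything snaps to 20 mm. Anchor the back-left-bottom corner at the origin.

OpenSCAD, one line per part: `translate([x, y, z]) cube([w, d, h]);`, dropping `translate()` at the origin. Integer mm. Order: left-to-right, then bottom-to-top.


cube([40, 40, 1600]);
translate([40, 0, 260]) cube([360, 40, 40]);
translate([40, 0, 520]) cube([360, 40, 40]);
translate([40, 0, 780]) cube([360, 40, 40]);
translate([40, 0, 1040]) cube([360, 40, 40]);
translate([40, 0, 1300]) cube([360, 40, 40]);
translate([400, 0, 0]) cube([40, 40, 1600]);


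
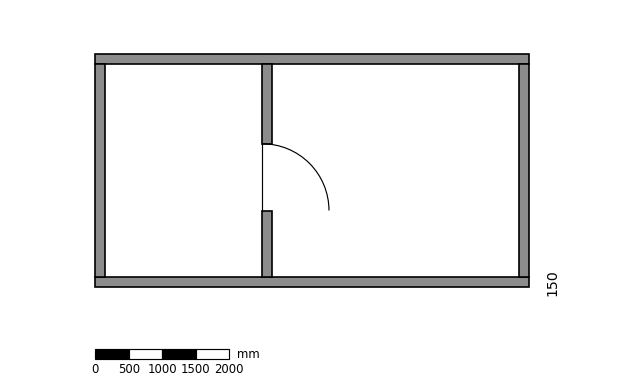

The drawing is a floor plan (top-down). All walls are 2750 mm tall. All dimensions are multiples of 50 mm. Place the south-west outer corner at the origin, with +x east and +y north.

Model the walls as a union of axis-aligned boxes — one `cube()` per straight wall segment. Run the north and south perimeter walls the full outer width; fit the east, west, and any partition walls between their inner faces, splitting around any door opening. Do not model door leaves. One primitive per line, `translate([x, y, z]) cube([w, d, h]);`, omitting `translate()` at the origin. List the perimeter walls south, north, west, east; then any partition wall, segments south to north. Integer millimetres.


cube([6500, 150, 2750]);
translate([0, 3350, 0]) cube([6500, 150, 2750]);
translate([0, 150, 0]) cube([150, 3200, 2750]);
translate([6350, 150, 0]) cube([150, 3200, 2750]);
translate([2500, 150, 0]) cube([150, 1000, 2750]);
translate([2500, 2150, 0]) cube([150, 1200, 2750]);
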